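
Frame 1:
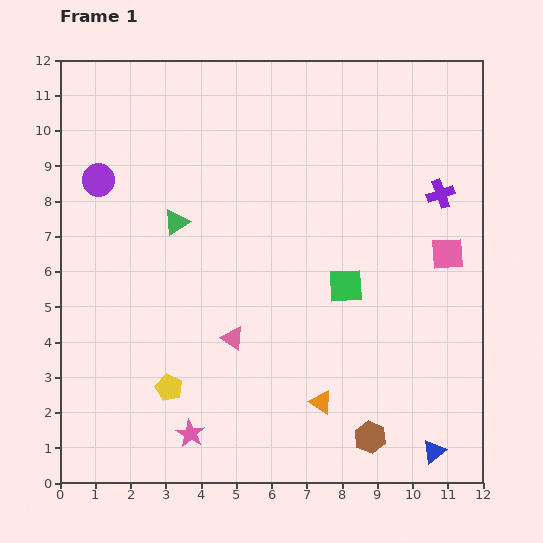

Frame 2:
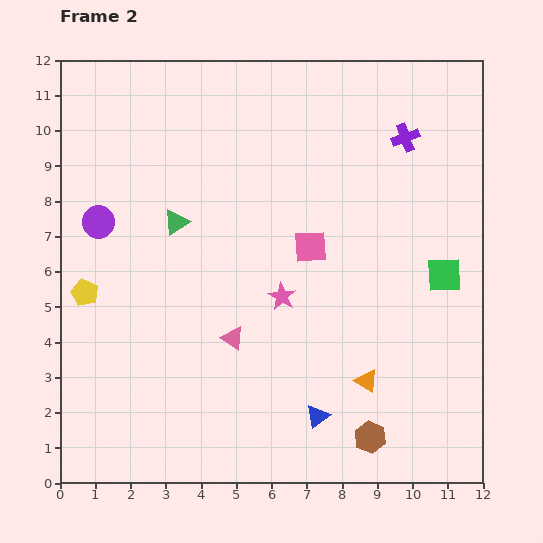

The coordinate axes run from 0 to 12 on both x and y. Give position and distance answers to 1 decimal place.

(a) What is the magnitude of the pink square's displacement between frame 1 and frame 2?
3.9

The pink square moved from (11.0, 6.5) to (7.1, 6.7), a distance of √(3.9² + 0.2²) ≈ 3.9.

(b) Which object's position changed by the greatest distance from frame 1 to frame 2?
the pink star

(moved 4.7; next 3.9)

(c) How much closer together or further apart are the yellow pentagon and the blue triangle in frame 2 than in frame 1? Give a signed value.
-0.2

Distance in frame 1: 7.7. Distance in frame 2: 7.5.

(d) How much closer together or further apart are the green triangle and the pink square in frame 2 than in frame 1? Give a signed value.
-3.9

Distance in frame 1: 7.8. Distance in frame 2: 3.9.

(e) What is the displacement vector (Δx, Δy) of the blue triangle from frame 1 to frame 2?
(-3.3, 1.0)

The blue triangle was at (10.6, 0.9) in frame 1 and (7.3, 1.9) in frame 2.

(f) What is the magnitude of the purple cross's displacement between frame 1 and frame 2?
1.9

The purple cross moved from (10.8, 8.2) to (9.8, 9.8), a distance of √(1.0² + 1.6²) ≈ 1.9.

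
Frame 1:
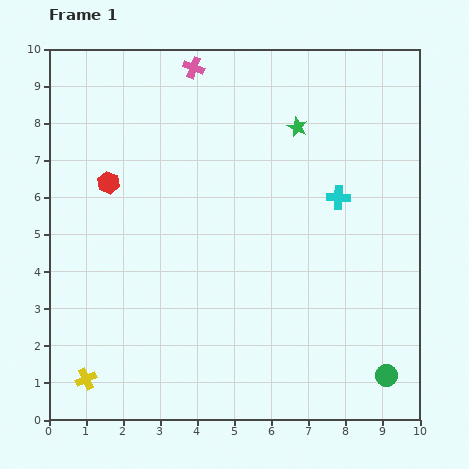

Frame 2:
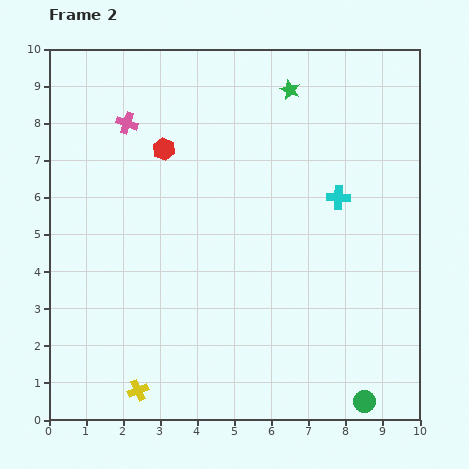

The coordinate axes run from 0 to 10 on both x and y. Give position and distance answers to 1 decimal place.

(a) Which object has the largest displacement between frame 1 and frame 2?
the pink cross

(moved 2.3; next 1.7)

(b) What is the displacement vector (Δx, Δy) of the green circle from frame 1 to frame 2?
(-0.6, -0.7)

The green circle was at (9.1, 1.2) in frame 1 and (8.5, 0.5) in frame 2.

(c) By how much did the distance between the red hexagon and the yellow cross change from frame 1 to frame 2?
+1.2

Distance in frame 1: 5.3. Distance in frame 2: 6.5.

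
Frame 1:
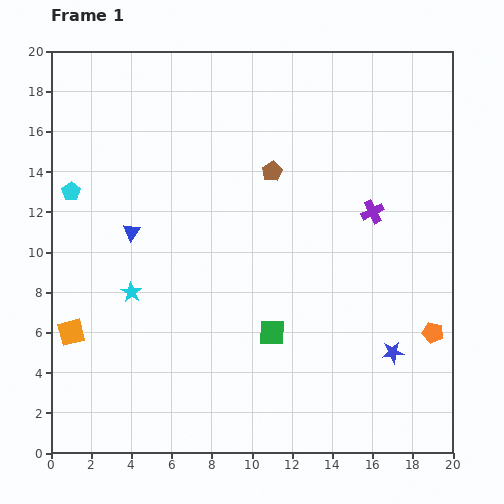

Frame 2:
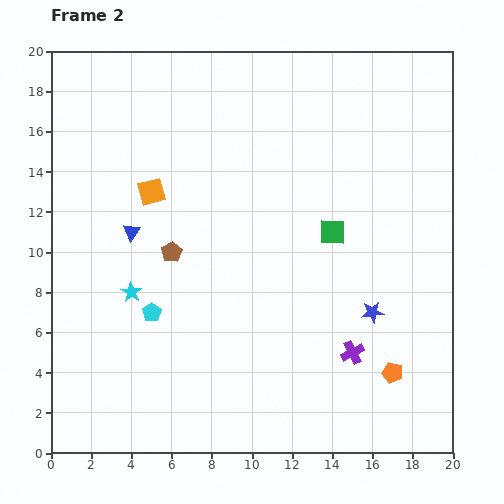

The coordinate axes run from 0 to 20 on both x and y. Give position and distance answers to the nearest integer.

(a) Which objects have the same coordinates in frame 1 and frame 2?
the cyan star, the blue triangle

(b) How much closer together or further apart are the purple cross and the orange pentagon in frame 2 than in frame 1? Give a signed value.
-5

Distance in frame 1: 7. Distance in frame 2: 2.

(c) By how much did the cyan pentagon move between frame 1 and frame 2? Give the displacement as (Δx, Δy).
(4, -6)

The cyan pentagon was at (1, 13) in frame 1 and (5, 7) in frame 2.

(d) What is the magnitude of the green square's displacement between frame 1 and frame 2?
6

The green square moved from (11, 6) to (14, 11), a distance of √(3² + 5²) ≈ 6.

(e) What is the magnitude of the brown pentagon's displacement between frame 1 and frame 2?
6

The brown pentagon moved from (11, 14) to (6, 10), a distance of √(5² + 4²) ≈ 6.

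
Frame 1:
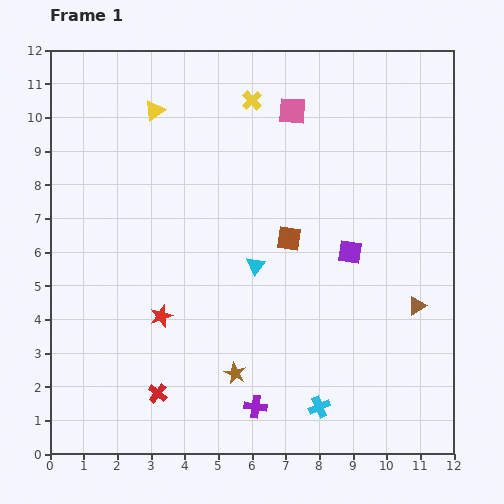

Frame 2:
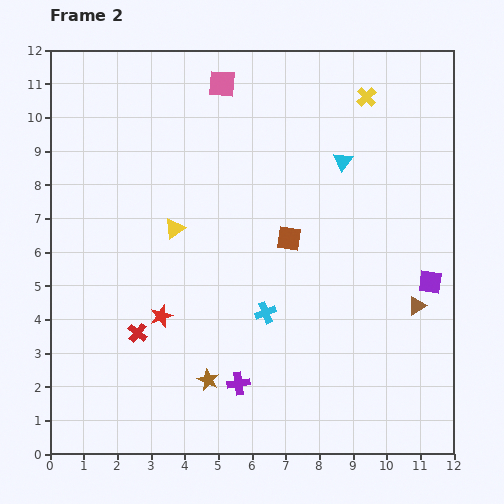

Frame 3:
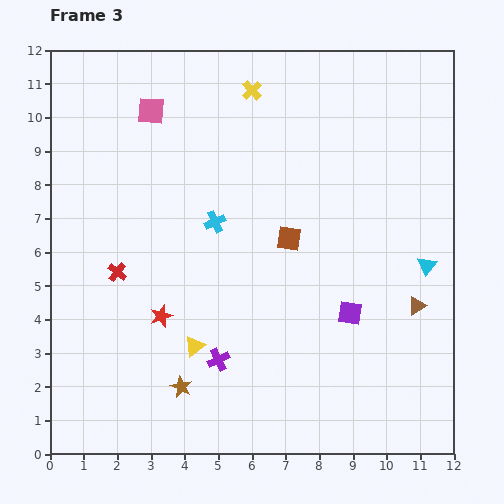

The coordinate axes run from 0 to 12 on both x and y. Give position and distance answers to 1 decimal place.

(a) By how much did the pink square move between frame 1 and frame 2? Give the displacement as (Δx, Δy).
(-2.1, 0.8)

The pink square was at (7.2, 10.2) in frame 1 and (5.1, 11.0) in frame 2.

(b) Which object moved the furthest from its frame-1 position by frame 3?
the yellow triangle

(moved 7.1; next 6.3)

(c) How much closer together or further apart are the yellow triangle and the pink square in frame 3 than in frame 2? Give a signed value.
+2.6

Distance in frame 2: 4.5. Distance in frame 3: 7.1.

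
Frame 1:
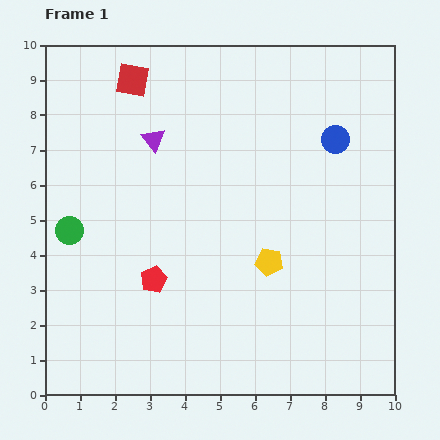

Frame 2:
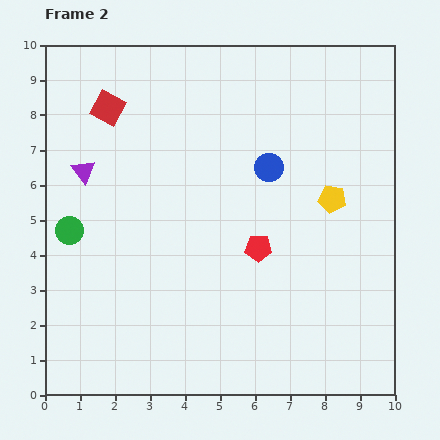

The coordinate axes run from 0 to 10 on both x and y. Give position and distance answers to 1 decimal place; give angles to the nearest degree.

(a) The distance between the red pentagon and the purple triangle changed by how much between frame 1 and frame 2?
+1.5

Distance in frame 1: 4.0. Distance in frame 2: 5.5.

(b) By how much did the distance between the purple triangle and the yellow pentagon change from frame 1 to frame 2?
+2.3

Distance in frame 1: 4.8. Distance in frame 2: 7.1.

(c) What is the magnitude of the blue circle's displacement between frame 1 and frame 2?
2.1

The blue circle moved from (8.3, 7.3) to (6.4, 6.5), a distance of √(1.9² + 0.8²) ≈ 2.1.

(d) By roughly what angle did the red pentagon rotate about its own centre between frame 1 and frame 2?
25° clockwise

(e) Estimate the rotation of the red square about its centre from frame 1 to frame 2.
18° clockwise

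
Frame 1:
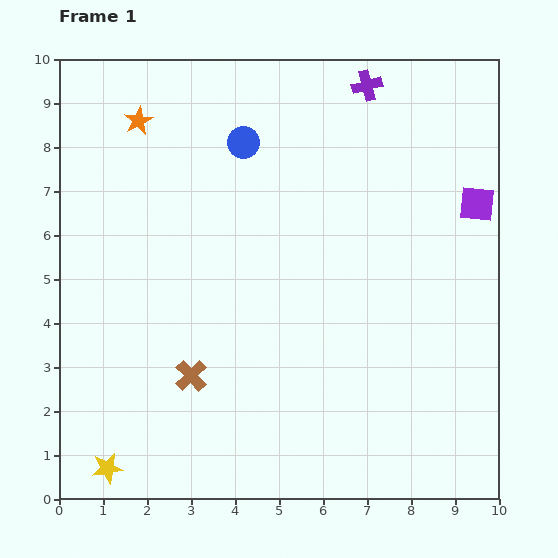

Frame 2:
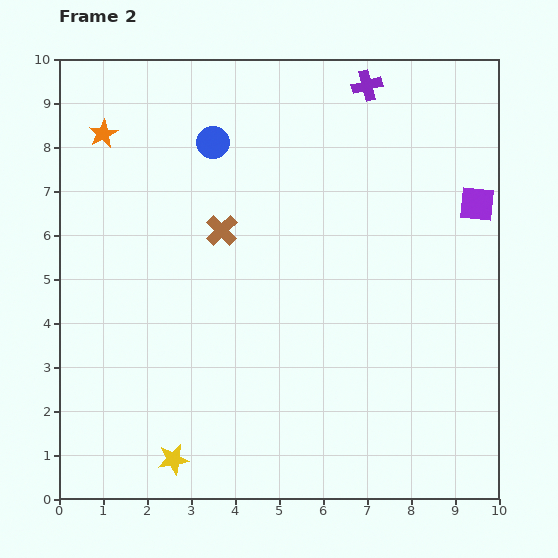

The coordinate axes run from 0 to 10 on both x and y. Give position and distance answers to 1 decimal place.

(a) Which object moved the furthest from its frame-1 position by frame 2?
the brown cross

(moved 3.4; next 1.5)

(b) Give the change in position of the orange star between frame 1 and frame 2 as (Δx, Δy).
(-0.8, -0.3)

The orange star was at (1.8, 8.6) in frame 1 and (1.0, 8.3) in frame 2.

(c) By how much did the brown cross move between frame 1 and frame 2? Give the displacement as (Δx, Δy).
(0.7, 3.3)

The brown cross was at (3.0, 2.8) in frame 1 and (3.7, 6.1) in frame 2.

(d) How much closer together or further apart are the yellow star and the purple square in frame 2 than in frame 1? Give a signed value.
-1.3

Distance in frame 1: 10.3. Distance in frame 2: 9.0.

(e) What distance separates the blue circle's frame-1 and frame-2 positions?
0.7

The blue circle moved from (4.2, 8.1) to (3.5, 8.1), a distance of √(0.7² + 0.0²) ≈ 0.7.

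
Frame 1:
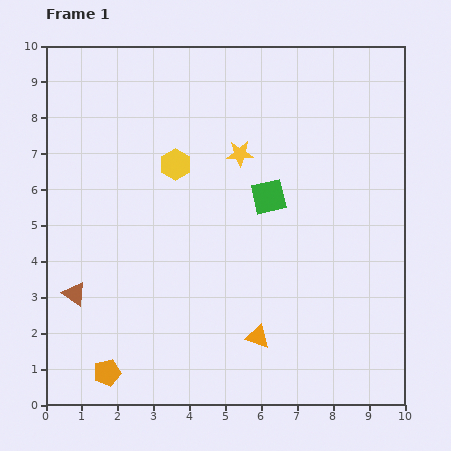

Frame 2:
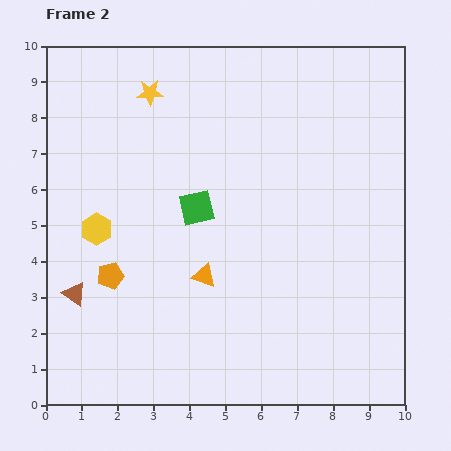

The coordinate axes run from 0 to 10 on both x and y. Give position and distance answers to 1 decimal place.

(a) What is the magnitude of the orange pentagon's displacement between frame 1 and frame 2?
2.7

The orange pentagon moved from (1.7, 0.9) to (1.8, 3.6), a distance of √(0.1² + 2.7²) ≈ 2.7.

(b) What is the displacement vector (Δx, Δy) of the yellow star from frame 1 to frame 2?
(-2.5, 1.7)

The yellow star was at (5.4, 7.0) in frame 1 and (2.9, 8.7) in frame 2.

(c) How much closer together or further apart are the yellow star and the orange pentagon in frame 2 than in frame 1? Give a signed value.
-1.9

Distance in frame 1: 7.1. Distance in frame 2: 5.2.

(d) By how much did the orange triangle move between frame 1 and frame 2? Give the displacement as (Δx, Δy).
(-1.5, 1.7)

The orange triangle was at (5.9, 1.9) in frame 1 and (4.4, 3.6) in frame 2.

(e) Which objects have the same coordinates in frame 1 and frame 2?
the brown triangle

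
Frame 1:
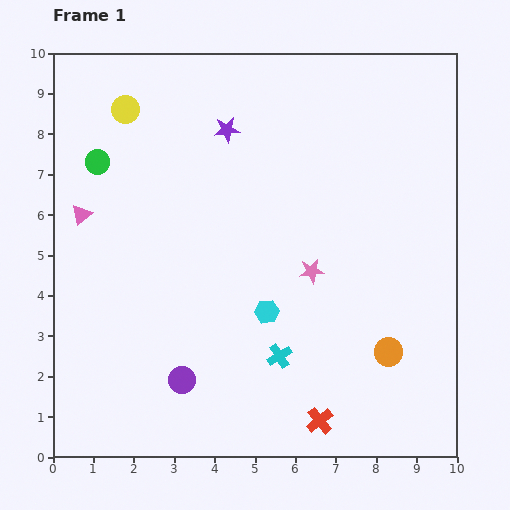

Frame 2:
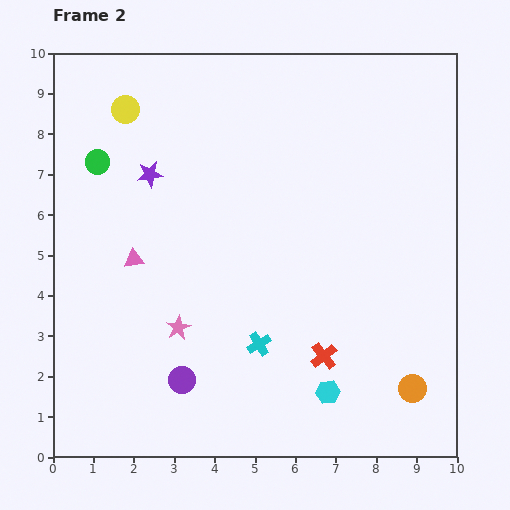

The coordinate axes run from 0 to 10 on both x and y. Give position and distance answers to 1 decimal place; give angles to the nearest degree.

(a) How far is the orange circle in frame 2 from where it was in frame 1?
1.1

The orange circle moved from (8.3, 2.6) to (8.9, 1.7), a distance of √(0.6² + 0.9²) ≈ 1.1.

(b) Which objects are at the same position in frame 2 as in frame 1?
the yellow circle, the green circle, the purple circle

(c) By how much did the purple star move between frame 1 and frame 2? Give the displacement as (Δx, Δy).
(-1.9, -1.1)

The purple star was at (4.3, 8.1) in frame 1 and (2.4, 7.0) in frame 2.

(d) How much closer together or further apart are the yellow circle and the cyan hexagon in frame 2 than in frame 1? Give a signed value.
+2.5

Distance in frame 1: 6.1. Distance in frame 2: 8.6.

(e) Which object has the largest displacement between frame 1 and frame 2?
the pink star

(moved 3.6; next 2.5)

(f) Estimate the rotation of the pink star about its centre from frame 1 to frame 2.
21° counter-clockwise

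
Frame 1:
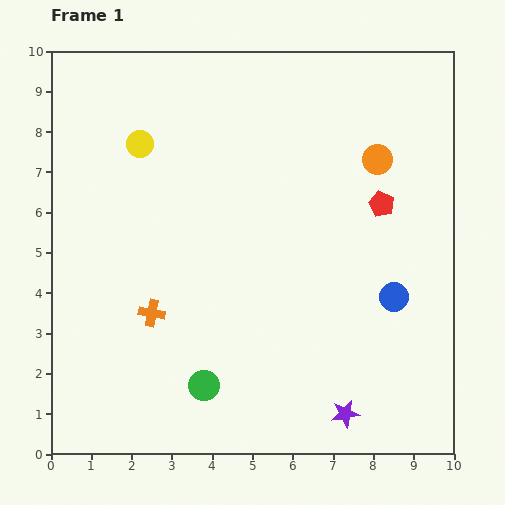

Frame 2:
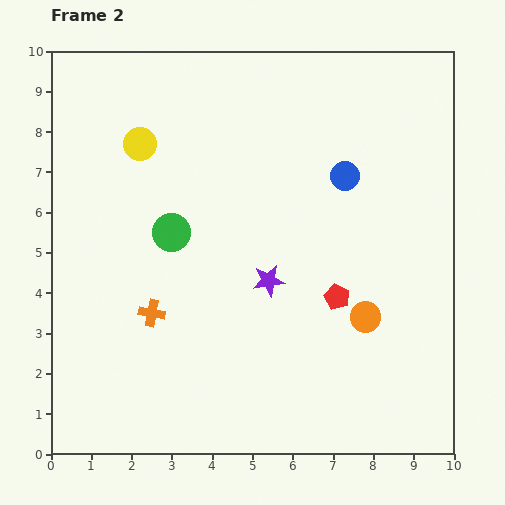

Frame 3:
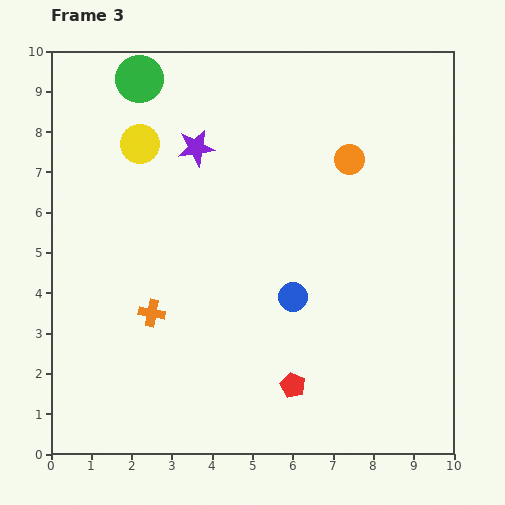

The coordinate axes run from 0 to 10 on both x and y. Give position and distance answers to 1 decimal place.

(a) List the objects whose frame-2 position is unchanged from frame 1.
the yellow circle, the orange cross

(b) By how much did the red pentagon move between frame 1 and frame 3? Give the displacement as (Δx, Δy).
(-2.2, -4.5)

The red pentagon was at (8.2, 6.2) in frame 1 and (6.0, 1.7) in frame 3.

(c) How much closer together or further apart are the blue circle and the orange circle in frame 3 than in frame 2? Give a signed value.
+0.2

Distance in frame 2: 3.5. Distance in frame 3: 3.7.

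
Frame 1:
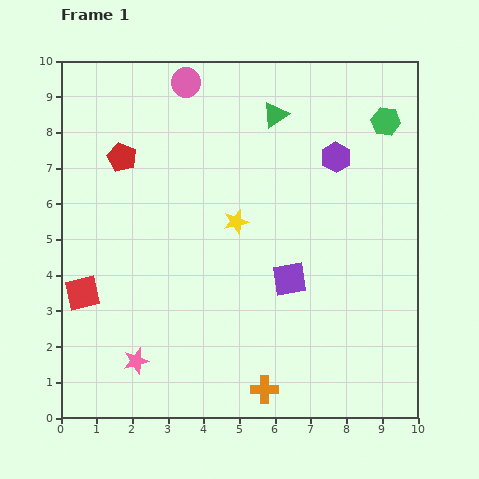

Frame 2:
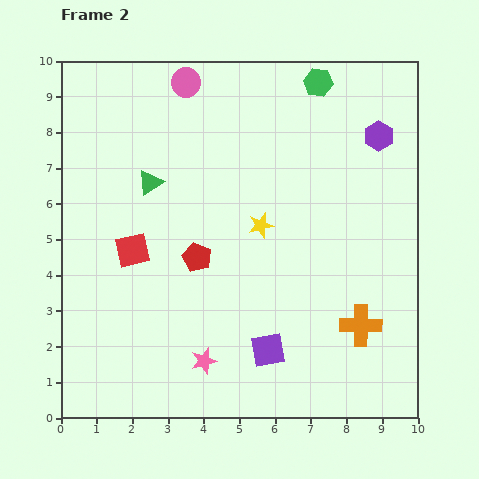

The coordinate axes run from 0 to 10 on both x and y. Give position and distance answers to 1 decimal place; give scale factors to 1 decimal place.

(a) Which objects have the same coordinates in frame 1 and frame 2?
the pink circle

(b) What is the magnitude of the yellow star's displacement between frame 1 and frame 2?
0.7

The yellow star moved from (4.9, 5.5) to (5.6, 5.4), a distance of √(0.7² + 0.1²) ≈ 0.7.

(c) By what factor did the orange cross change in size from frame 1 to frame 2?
1.5×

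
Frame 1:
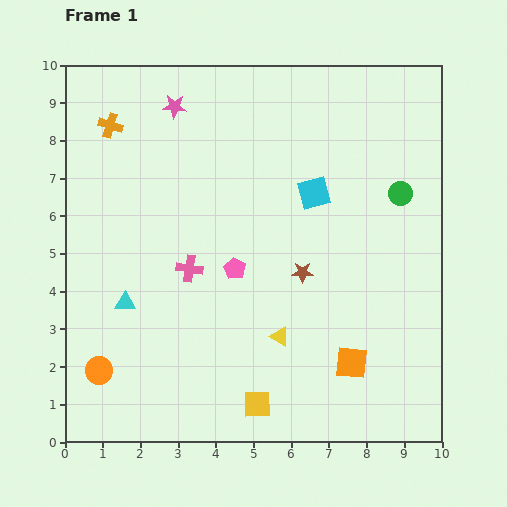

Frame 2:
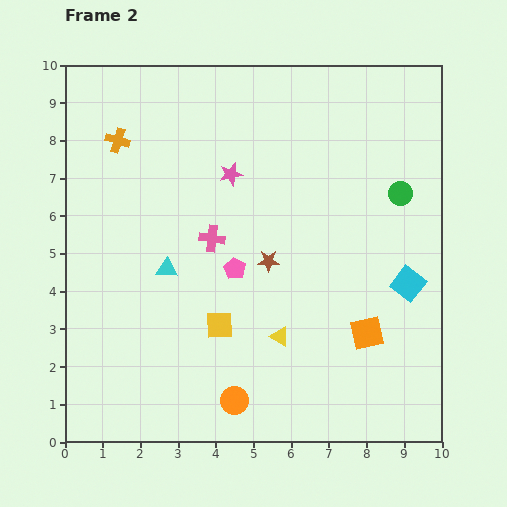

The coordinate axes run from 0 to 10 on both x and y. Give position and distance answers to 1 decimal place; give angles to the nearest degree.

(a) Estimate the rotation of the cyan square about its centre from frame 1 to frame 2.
38° counter-clockwise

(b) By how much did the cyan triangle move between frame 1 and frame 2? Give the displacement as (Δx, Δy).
(1.1, 0.9)

The cyan triangle was at (1.6, 3.7) in frame 1 and (2.7, 4.6) in frame 2.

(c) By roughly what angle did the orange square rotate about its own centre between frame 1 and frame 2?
18° counter-clockwise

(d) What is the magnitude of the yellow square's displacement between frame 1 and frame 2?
2.3

The yellow square moved from (5.1, 1.0) to (4.1, 3.1), a distance of √(1.0² + 2.1²) ≈ 2.3.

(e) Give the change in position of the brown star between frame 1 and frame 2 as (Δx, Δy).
(-0.9, 0.3)

The brown star was at (6.3, 4.5) in frame 1 and (5.4, 4.8) in frame 2.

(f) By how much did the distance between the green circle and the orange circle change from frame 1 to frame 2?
-2.3

Distance in frame 1: 9.3. Distance in frame 2: 7.0.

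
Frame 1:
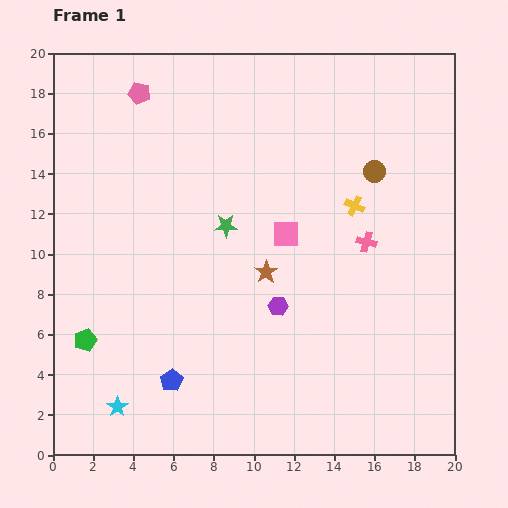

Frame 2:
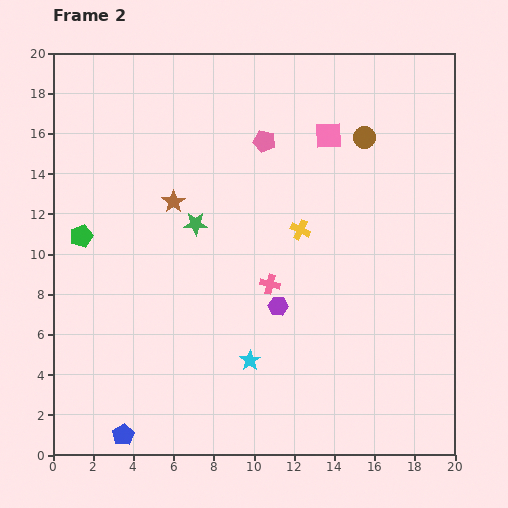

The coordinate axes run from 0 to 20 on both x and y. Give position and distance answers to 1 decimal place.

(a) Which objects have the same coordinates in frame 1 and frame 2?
the purple hexagon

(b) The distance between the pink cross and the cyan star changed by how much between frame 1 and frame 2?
-11.0

Distance in frame 1: 14.9. Distance in frame 2: 3.9.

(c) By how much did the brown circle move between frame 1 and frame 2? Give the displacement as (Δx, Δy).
(-0.5, 1.7)

The brown circle was at (16.0, 14.1) in frame 1 and (15.5, 15.8) in frame 2.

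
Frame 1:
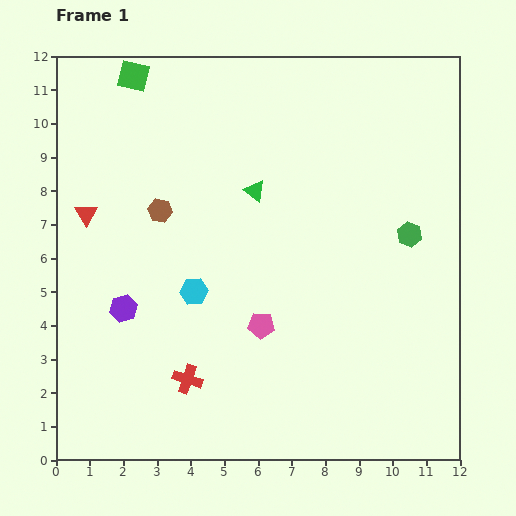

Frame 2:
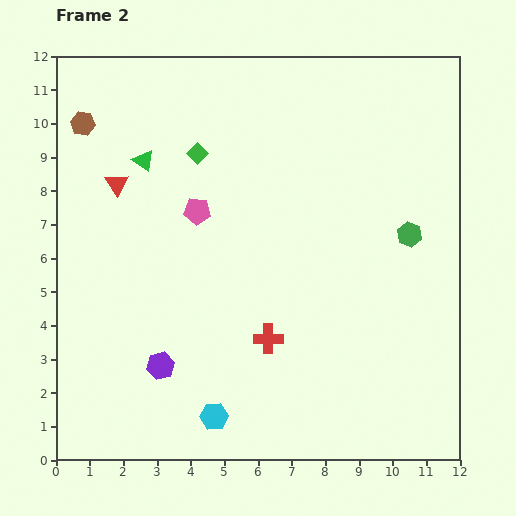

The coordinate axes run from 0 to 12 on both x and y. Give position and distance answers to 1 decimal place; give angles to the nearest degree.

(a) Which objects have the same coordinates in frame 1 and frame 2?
the green hexagon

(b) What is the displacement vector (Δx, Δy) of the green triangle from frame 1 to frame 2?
(-3.3, 0.9)

The green triangle was at (5.9, 8.0) in frame 1 and (2.6, 8.9) in frame 2.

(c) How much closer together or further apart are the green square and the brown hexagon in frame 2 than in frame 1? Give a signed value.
-0.6

Distance in frame 1: 4.1. Distance in frame 2: 3.5.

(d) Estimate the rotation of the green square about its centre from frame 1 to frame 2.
32° clockwise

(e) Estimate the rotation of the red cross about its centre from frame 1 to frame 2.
18° counter-clockwise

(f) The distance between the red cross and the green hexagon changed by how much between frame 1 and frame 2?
-2.7

Distance in frame 1: 7.9. Distance in frame 2: 5.2.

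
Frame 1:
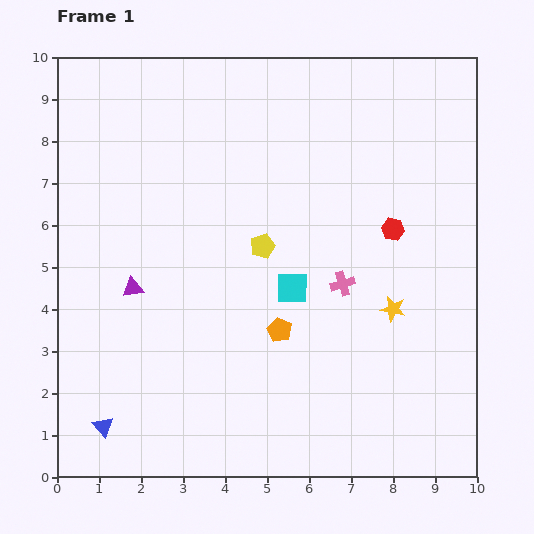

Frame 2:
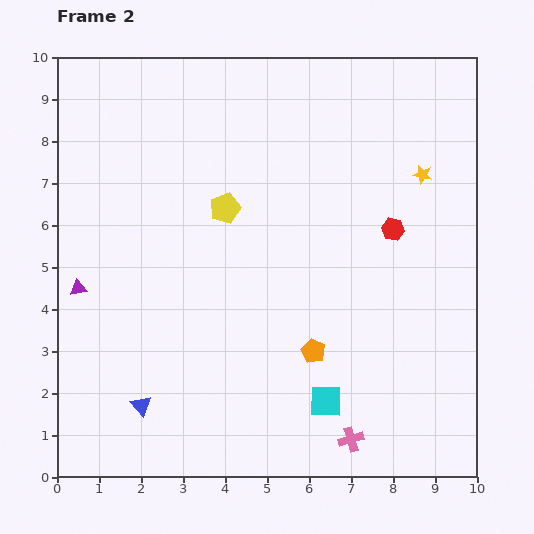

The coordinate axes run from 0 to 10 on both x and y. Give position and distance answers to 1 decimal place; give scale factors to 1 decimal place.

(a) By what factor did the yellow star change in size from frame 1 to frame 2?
0.7×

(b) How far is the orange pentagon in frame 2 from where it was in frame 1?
0.9

The orange pentagon moved from (5.3, 3.5) to (6.1, 3.0), a distance of √(0.8² + 0.5²) ≈ 0.9.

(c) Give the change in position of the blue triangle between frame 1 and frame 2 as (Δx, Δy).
(0.9, 0.5)

The blue triangle was at (1.1, 1.2) in frame 1 and (2.0, 1.7) in frame 2.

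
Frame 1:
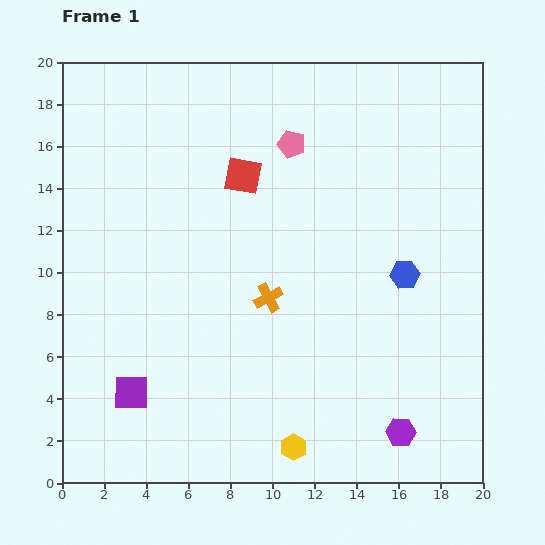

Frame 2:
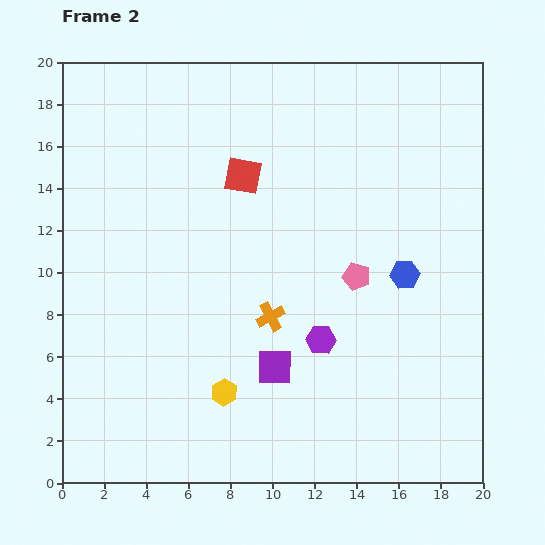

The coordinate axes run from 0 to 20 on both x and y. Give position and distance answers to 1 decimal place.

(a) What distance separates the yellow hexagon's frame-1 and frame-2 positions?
4.2

The yellow hexagon moved from (11.0, 1.7) to (7.7, 4.3), a distance of √(3.3² + 2.6²) ≈ 4.2.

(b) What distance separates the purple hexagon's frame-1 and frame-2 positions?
5.8

The purple hexagon moved from (16.1, 2.4) to (12.3, 6.8), a distance of √(3.8² + 4.4²) ≈ 5.8.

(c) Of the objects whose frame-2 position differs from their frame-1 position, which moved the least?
the orange cross

(moved 0.9)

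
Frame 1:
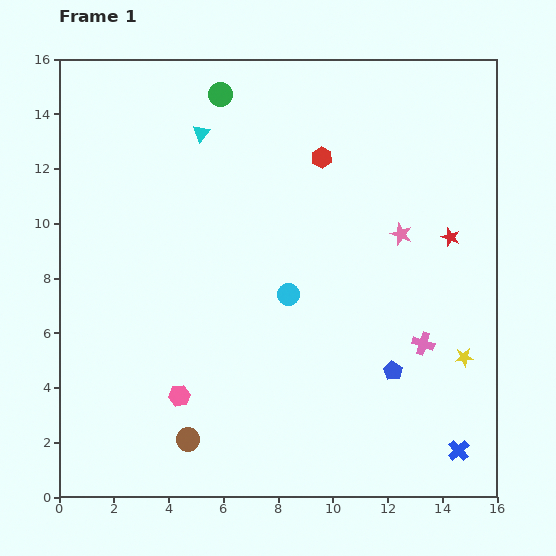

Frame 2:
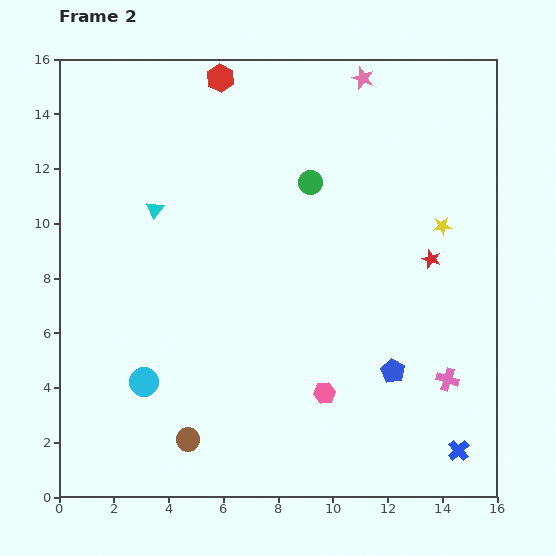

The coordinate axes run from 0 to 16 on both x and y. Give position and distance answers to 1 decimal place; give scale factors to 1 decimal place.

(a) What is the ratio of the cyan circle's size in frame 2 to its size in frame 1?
1.3×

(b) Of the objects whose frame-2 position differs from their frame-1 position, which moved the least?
the red star

(moved 1.1)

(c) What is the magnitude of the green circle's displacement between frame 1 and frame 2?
4.6

The green circle moved from (5.9, 14.7) to (9.2, 11.5), a distance of √(3.3² + 3.2²) ≈ 4.6.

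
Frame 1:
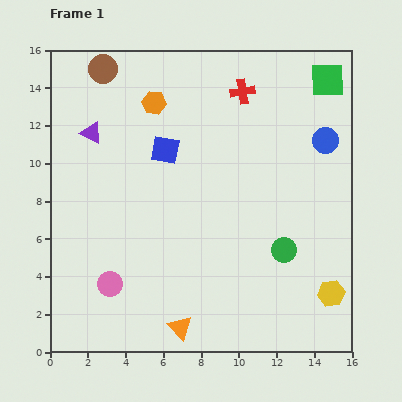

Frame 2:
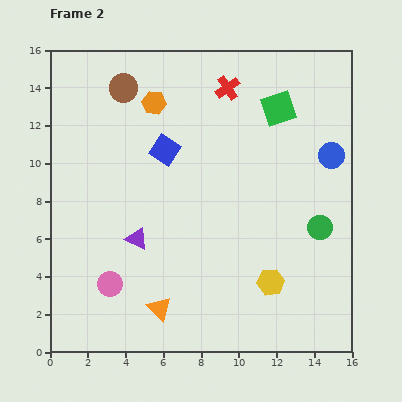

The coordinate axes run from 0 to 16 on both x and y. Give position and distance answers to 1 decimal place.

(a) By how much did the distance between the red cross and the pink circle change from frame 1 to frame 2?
-0.3

Distance in frame 1: 12.4. Distance in frame 2: 12.1.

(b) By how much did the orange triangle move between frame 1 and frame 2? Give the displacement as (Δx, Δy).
(-1.1, 1.0)

The orange triangle was at (6.9, 1.3) in frame 1 and (5.8, 2.3) in frame 2.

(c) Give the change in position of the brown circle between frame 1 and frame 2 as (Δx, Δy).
(1.1, -1.0)

The brown circle was at (2.8, 15.0) in frame 1 and (3.9, 14.0) in frame 2.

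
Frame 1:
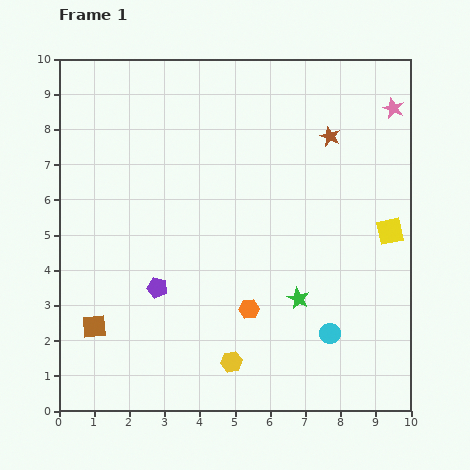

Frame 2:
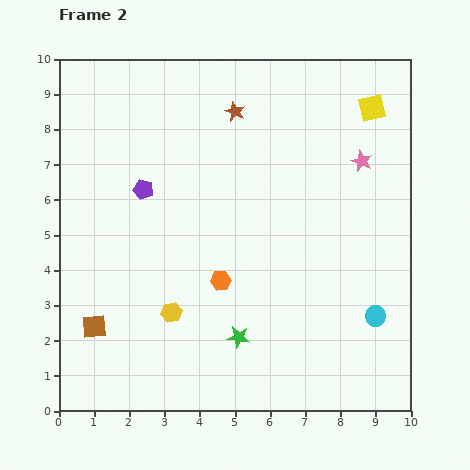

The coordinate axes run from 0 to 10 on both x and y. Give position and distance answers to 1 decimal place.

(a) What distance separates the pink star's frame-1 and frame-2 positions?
1.7

The pink star moved from (9.5, 8.6) to (8.6, 7.1), a distance of √(0.9² + 1.5²) ≈ 1.7.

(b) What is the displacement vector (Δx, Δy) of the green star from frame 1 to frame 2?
(-1.7, -1.1)

The green star was at (6.8, 3.2) in frame 1 and (5.1, 2.1) in frame 2.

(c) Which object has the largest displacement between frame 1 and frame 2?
the yellow square

(moved 3.5; next 2.8)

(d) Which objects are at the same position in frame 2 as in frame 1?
the brown square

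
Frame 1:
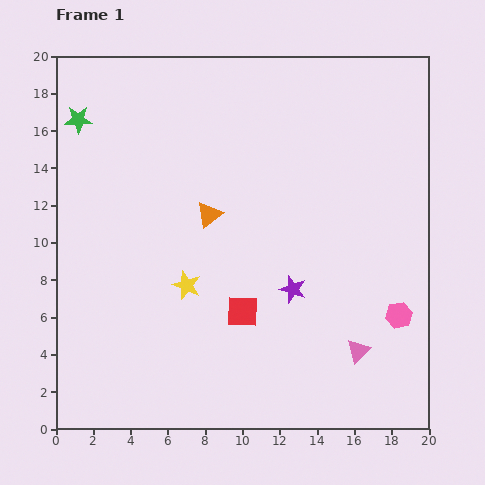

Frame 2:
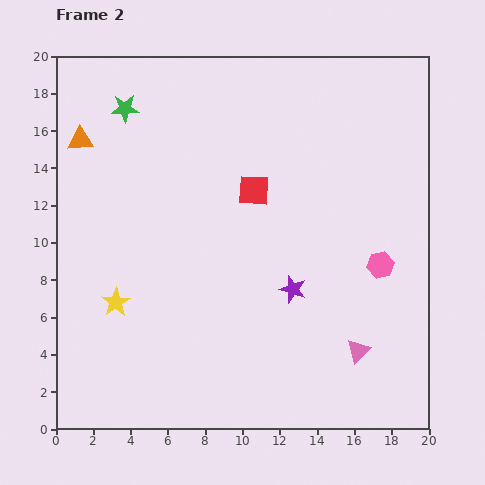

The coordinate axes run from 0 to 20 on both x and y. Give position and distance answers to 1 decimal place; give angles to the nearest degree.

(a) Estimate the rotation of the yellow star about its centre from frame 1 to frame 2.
18° clockwise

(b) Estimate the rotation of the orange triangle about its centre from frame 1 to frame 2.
35° clockwise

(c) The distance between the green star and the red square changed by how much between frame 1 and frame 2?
-5.3

Distance in frame 1: 13.5. Distance in frame 2: 8.2.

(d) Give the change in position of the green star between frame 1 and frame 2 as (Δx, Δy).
(2.5, 0.6)

The green star was at (1.2, 16.6) in frame 1 and (3.7, 17.2) in frame 2.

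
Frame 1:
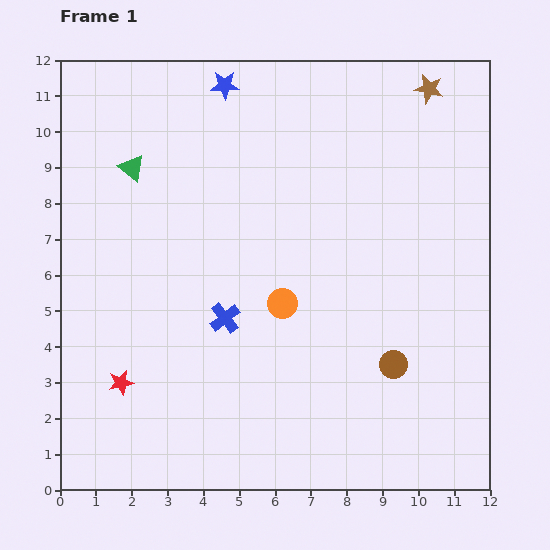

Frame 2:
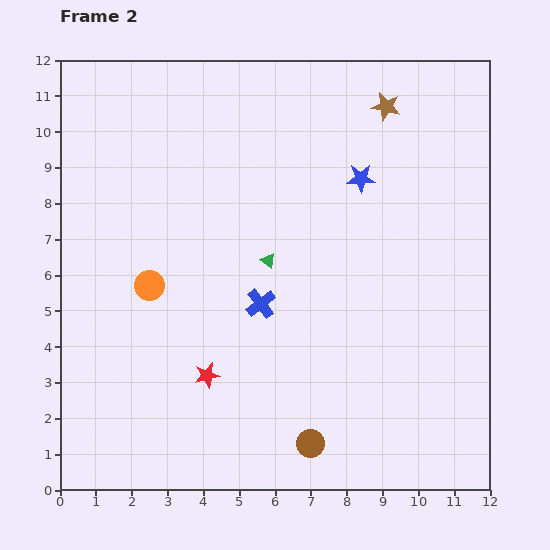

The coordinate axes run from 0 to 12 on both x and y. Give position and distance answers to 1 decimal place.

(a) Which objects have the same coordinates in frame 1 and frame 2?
none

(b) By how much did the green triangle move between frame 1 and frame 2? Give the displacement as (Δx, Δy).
(3.8, -2.6)

The green triangle was at (2.0, 9.0) in frame 1 and (5.8, 6.4) in frame 2.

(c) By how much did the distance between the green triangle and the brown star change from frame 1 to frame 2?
-3.2

Distance in frame 1: 8.6. Distance in frame 2: 5.4.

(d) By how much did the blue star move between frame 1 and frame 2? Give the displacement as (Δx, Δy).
(3.8, -2.6)

The blue star was at (4.6, 11.3) in frame 1 and (8.4, 8.7) in frame 2.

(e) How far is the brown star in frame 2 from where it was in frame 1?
1.3

The brown star moved from (10.3, 11.2) to (9.1, 10.7), a distance of √(1.2² + 0.5²) ≈ 1.3.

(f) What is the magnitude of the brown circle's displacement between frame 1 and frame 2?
3.2

The brown circle moved from (9.3, 3.5) to (7.0, 1.3), a distance of √(2.3² + 2.2²) ≈ 3.2.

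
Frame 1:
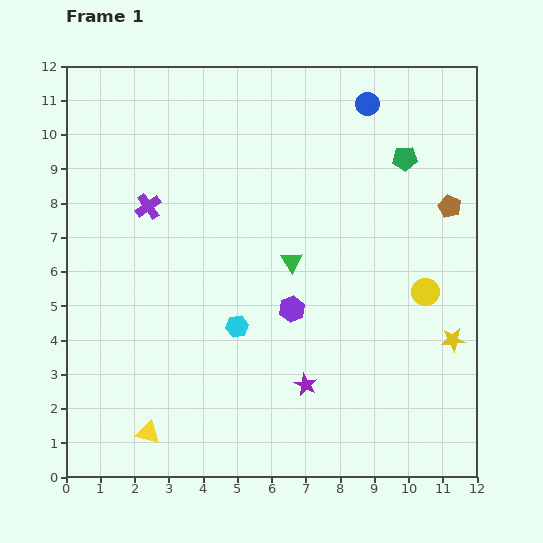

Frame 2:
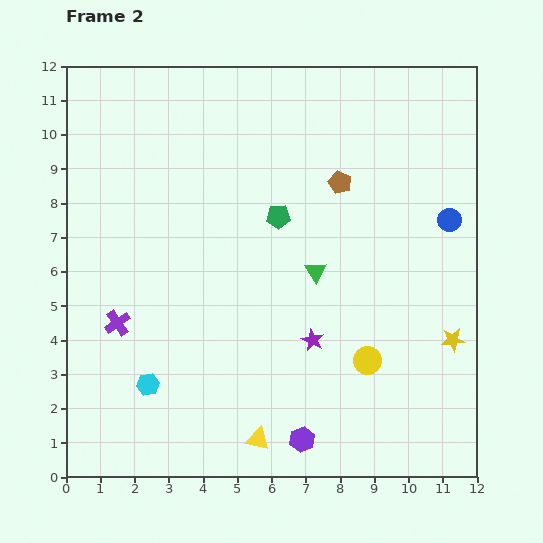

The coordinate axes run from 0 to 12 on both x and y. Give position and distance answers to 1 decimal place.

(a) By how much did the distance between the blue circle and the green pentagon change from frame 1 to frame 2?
+3.1

Distance in frame 1: 1.9. Distance in frame 2: 5.0.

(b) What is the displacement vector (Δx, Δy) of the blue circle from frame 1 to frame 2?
(2.4, -3.4)

The blue circle was at (8.8, 10.9) in frame 1 and (11.2, 7.5) in frame 2.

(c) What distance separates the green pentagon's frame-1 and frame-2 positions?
4.1

The green pentagon moved from (9.9, 9.3) to (6.2, 7.6), a distance of √(3.7² + 1.7²) ≈ 4.1.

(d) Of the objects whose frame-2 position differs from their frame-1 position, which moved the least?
the green triangle

(moved 0.8)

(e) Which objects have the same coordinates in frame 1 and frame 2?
the yellow star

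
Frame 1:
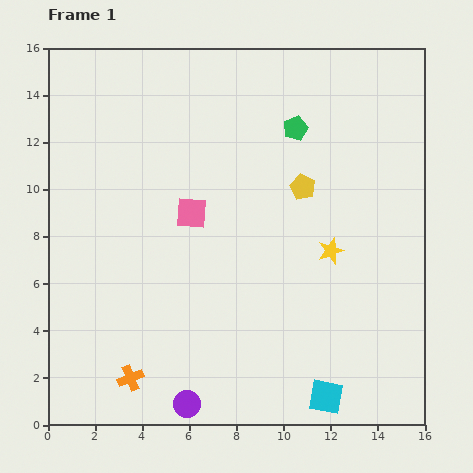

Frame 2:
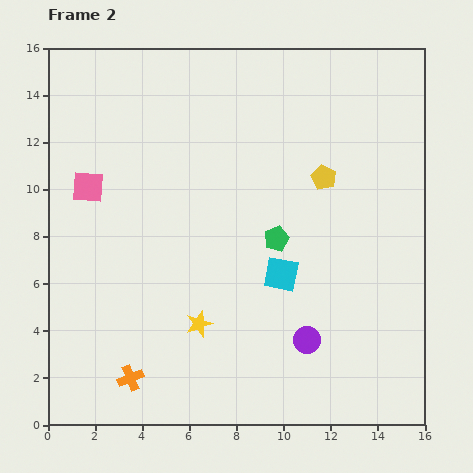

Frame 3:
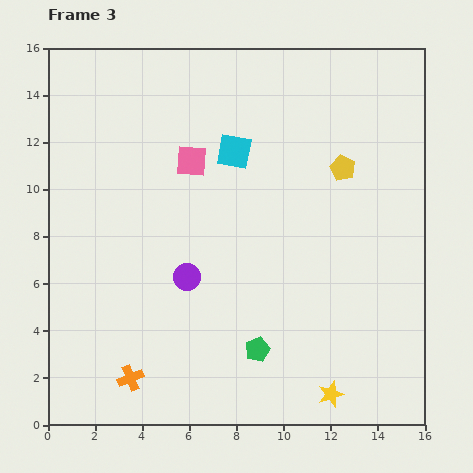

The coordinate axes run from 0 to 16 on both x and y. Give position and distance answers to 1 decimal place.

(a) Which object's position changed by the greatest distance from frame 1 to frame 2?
the yellow star

(moved 6.4; next 5.8)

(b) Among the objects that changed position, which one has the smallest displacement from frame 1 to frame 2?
the yellow pentagon

(moved 1.0)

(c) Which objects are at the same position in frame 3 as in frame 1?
the orange cross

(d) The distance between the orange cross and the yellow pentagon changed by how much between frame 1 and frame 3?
+1.8

Distance in frame 1: 10.9. Distance in frame 3: 12.7.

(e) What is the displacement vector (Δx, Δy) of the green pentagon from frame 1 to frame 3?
(-1.6, -9.4)

The green pentagon was at (10.5, 12.6) in frame 1 and (8.9, 3.2) in frame 3.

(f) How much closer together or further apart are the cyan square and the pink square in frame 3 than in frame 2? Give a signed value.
-7.2

Distance in frame 2: 9.0. Distance in frame 3: 1.8.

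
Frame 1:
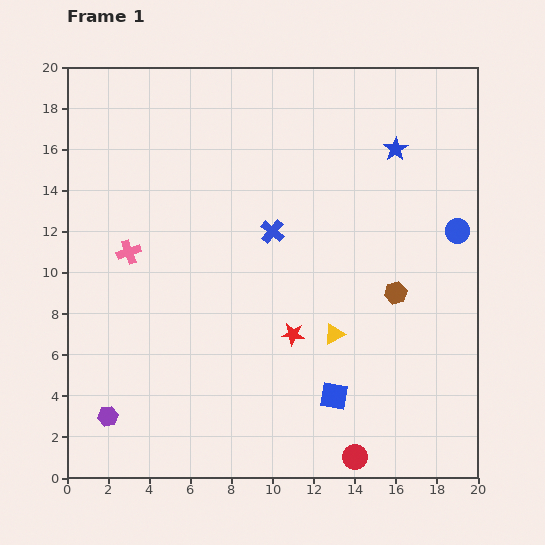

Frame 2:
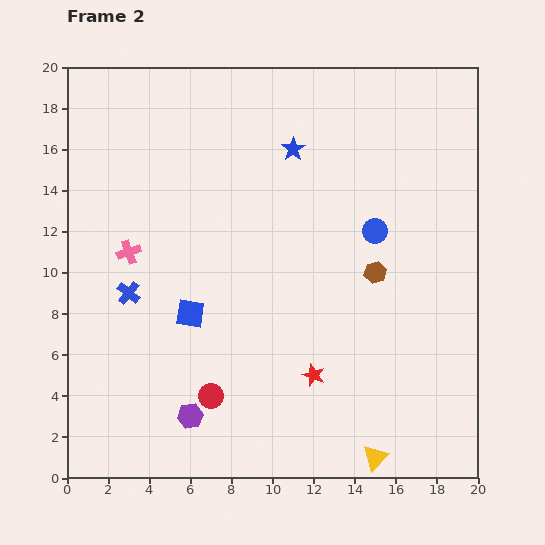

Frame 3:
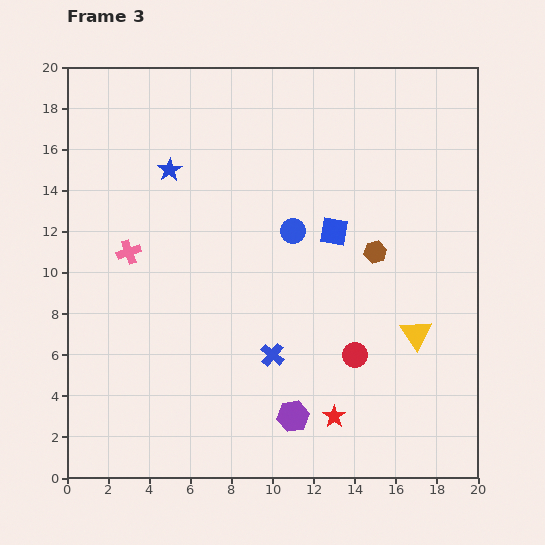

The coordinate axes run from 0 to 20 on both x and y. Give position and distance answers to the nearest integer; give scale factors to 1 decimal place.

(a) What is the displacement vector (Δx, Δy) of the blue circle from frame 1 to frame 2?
(-4, 0)

The blue circle was at (19, 12) in frame 1 and (15, 12) in frame 2.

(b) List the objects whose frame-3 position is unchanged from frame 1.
the pink cross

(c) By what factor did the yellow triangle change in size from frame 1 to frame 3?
1.5×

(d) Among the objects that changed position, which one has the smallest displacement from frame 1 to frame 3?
the brown hexagon

(moved 2)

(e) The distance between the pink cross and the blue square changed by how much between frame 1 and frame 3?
-2

Distance in frame 1: 12. Distance in frame 3: 10.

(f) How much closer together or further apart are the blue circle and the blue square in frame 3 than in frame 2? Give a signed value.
-8

Distance in frame 2: 10. Distance in frame 3: 2.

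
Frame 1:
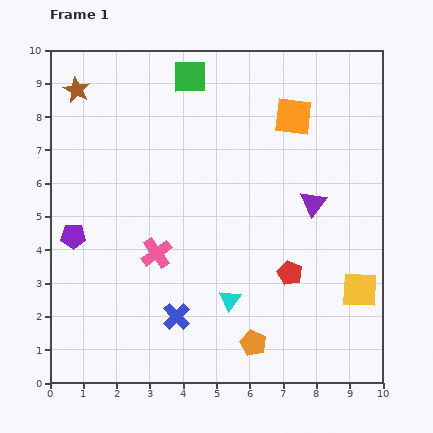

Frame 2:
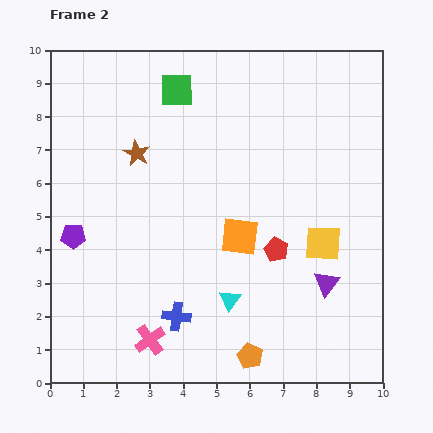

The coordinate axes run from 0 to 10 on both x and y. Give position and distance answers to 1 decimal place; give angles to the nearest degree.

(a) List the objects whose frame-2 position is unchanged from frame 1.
the blue cross, the cyan triangle, the purple pentagon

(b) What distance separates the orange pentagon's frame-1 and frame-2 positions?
0.4

The orange pentagon moved from (6.1, 1.2) to (6.0, 0.8), a distance of √(0.1² + 0.4²) ≈ 0.4.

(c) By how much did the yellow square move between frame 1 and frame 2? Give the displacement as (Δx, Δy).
(-1.1, 1.4)

The yellow square was at (9.3, 2.8) in frame 1 and (8.2, 4.2) in frame 2.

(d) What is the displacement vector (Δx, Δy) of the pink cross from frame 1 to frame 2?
(-0.2, -2.6)

The pink cross was at (3.2, 3.9) in frame 1 and (3.0, 1.3) in frame 2.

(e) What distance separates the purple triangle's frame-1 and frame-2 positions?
2.4

The purple triangle moved from (7.9, 5.4) to (8.3, 3.0), a distance of √(0.4² + 2.4²) ≈ 2.4.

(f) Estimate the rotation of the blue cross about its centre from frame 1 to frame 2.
39° counter-clockwise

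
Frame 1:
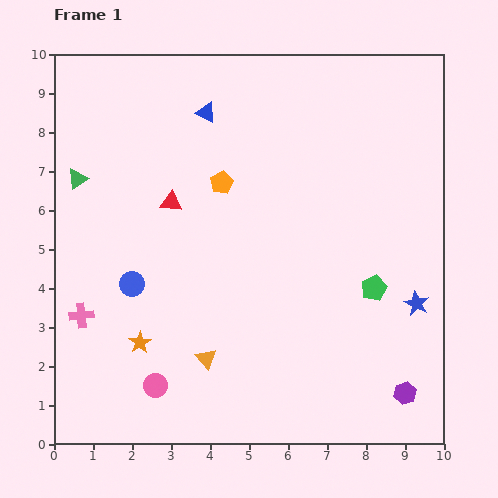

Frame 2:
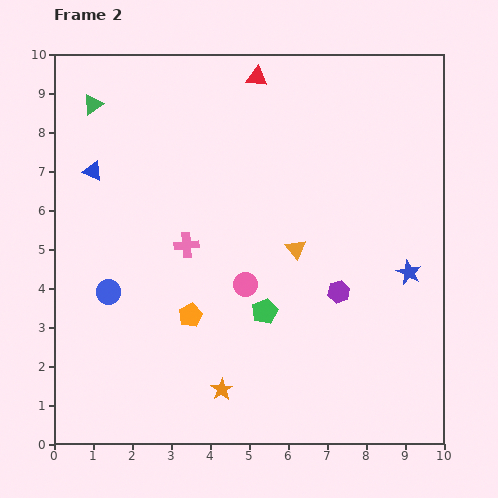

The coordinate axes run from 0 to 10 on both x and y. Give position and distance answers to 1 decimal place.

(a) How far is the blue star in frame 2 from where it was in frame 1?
0.8

The blue star moved from (9.3, 3.6) to (9.1, 4.4), a distance of √(0.2² + 0.8²) ≈ 0.8.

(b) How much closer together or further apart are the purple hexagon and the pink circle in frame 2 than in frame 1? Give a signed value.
-4.0

Distance in frame 1: 6.4. Distance in frame 2: 2.4.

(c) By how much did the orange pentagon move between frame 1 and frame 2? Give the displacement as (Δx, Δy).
(-0.8, -3.4)

The orange pentagon was at (4.3, 6.7) in frame 1 and (3.5, 3.3) in frame 2.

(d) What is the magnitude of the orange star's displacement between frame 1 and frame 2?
2.4

The orange star moved from (2.2, 2.6) to (4.3, 1.4), a distance of √(2.1² + 1.2²) ≈ 2.4.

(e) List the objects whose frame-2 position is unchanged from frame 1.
none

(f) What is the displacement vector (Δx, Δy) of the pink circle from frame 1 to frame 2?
(2.3, 2.6)

The pink circle was at (2.6, 1.5) in frame 1 and (4.9, 4.1) in frame 2.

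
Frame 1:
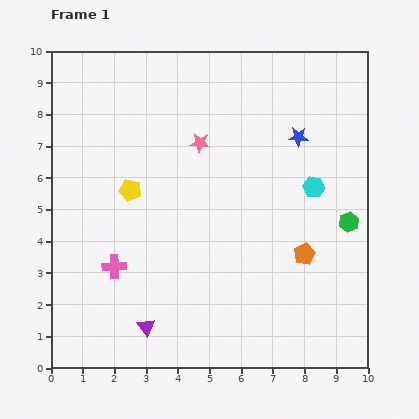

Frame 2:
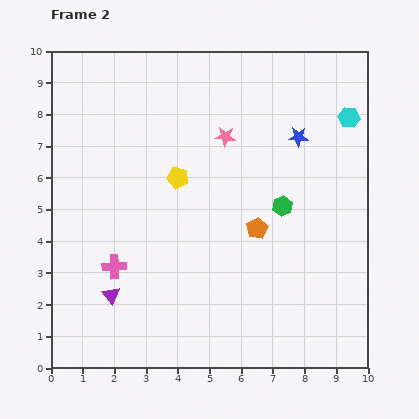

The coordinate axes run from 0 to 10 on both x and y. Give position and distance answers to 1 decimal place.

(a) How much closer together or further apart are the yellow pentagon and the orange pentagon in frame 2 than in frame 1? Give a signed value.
-2.9

Distance in frame 1: 5.9. Distance in frame 2: 3.0.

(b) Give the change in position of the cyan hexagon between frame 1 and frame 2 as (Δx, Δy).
(1.1, 2.2)

The cyan hexagon was at (8.3, 5.7) in frame 1 and (9.4, 7.9) in frame 2.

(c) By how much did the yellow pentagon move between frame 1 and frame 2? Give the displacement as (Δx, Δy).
(1.5, 0.4)

The yellow pentagon was at (2.5, 5.6) in frame 1 and (4.0, 6.0) in frame 2.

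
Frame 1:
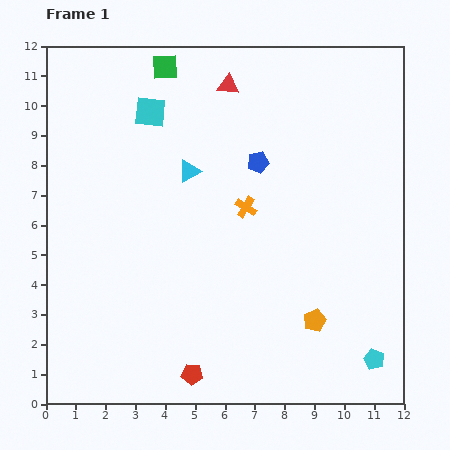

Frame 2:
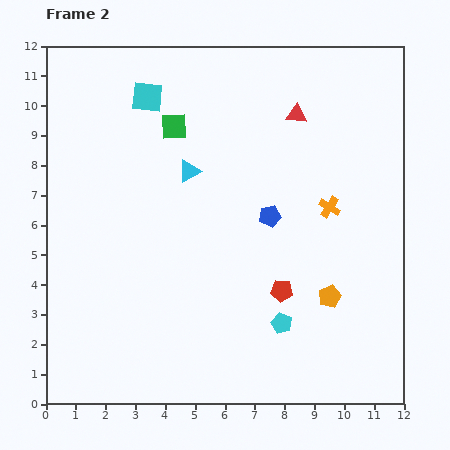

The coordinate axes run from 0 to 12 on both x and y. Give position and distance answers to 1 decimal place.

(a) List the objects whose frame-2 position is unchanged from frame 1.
the cyan triangle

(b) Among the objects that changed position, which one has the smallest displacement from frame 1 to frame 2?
the cyan square

(moved 0.5)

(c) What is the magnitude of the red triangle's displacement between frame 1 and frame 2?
2.5

The red triangle moved from (6.1, 10.7) to (8.4, 9.7), a distance of √(2.3² + 1.0²) ≈ 2.5.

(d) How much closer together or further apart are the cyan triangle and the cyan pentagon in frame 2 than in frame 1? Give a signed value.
-2.8

Distance in frame 1: 8.8. Distance in frame 2: 6.0.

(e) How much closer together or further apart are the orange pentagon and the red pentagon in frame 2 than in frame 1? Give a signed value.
-2.9

Distance in frame 1: 4.5. Distance in frame 2: 1.6.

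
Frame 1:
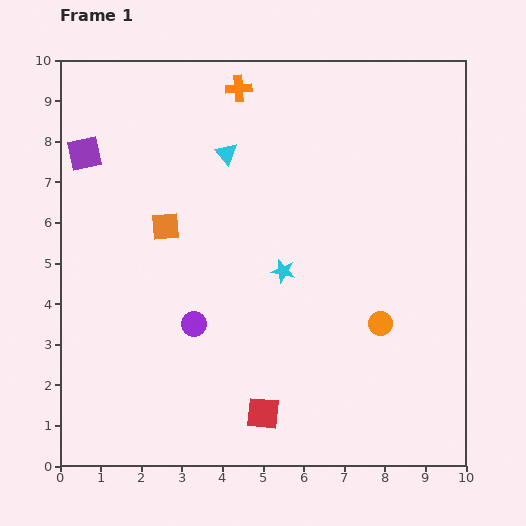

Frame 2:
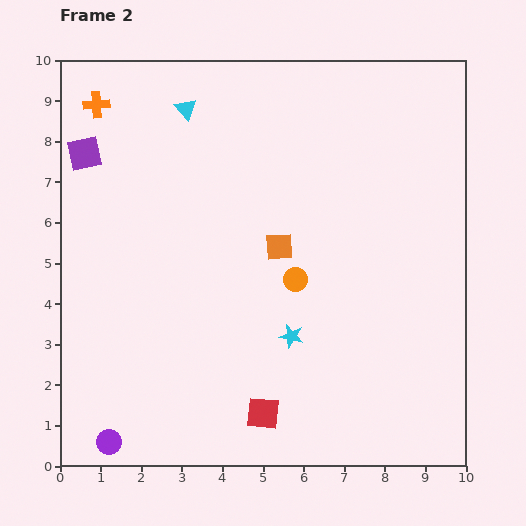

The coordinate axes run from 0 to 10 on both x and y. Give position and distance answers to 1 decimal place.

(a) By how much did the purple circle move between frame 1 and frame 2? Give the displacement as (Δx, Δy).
(-2.1, -2.9)

The purple circle was at (3.3, 3.5) in frame 1 and (1.2, 0.6) in frame 2.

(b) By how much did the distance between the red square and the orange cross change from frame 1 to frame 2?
+0.6

Distance in frame 1: 8.0. Distance in frame 2: 8.6.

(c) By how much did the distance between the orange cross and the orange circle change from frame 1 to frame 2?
-0.3

Distance in frame 1: 6.8. Distance in frame 2: 6.5.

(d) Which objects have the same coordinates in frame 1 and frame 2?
the purple square, the red square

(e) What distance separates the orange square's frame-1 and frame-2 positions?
2.8

The orange square moved from (2.6, 5.9) to (5.4, 5.4), a distance of √(2.8² + 0.5²) ≈ 2.8.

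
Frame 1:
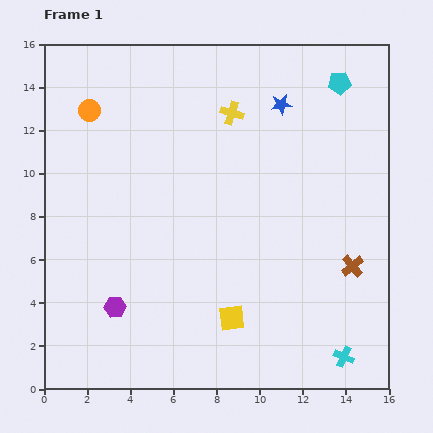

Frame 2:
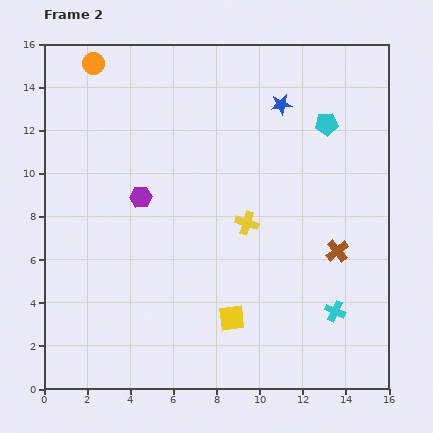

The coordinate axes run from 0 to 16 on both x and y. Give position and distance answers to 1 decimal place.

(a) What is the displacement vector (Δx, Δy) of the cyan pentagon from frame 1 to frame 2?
(-0.6, -1.9)

The cyan pentagon was at (13.7, 14.2) in frame 1 and (13.1, 12.3) in frame 2.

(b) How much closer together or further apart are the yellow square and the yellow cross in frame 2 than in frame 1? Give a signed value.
-5.0

Distance in frame 1: 9.5. Distance in frame 2: 4.5.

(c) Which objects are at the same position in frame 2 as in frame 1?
the blue star, the yellow square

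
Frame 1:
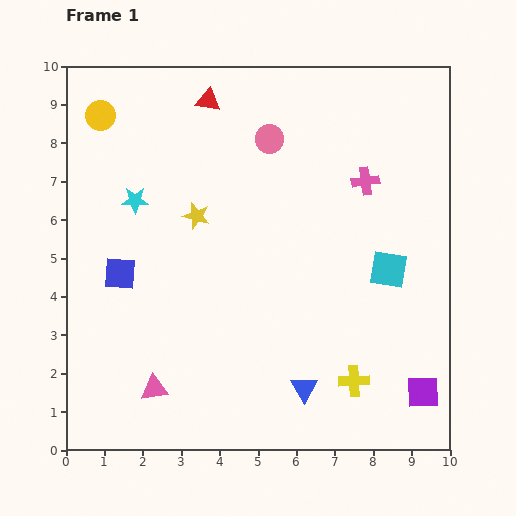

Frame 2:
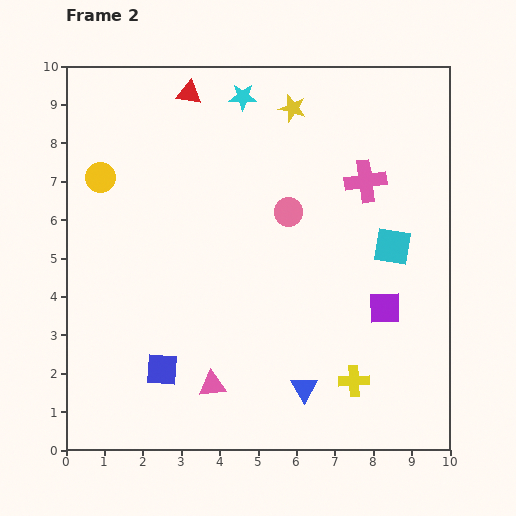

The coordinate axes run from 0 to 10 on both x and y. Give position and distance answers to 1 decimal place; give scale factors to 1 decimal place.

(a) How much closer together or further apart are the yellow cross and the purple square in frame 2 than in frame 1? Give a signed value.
+0.3

Distance in frame 1: 1.8. Distance in frame 2: 2.1.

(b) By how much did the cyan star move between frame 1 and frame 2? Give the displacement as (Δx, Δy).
(2.8, 2.7)

The cyan star was at (1.8, 6.5) in frame 1 and (4.6, 9.2) in frame 2.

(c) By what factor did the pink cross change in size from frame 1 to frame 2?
1.5×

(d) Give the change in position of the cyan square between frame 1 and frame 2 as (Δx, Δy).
(0.1, 0.6)

The cyan square was at (8.4, 4.7) in frame 1 and (8.5, 5.3) in frame 2.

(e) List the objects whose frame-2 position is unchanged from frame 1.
the blue triangle, the pink cross, the yellow cross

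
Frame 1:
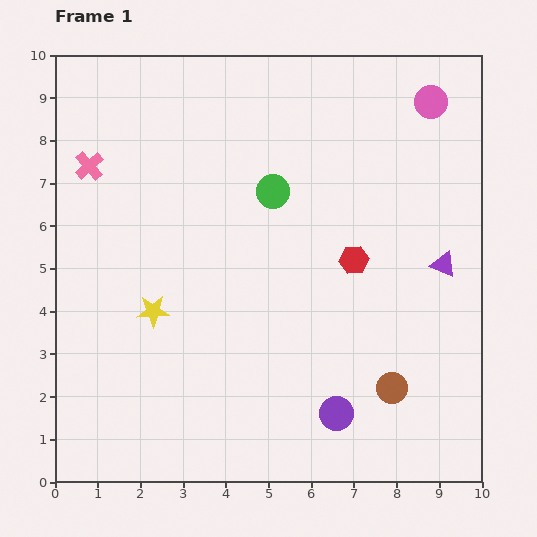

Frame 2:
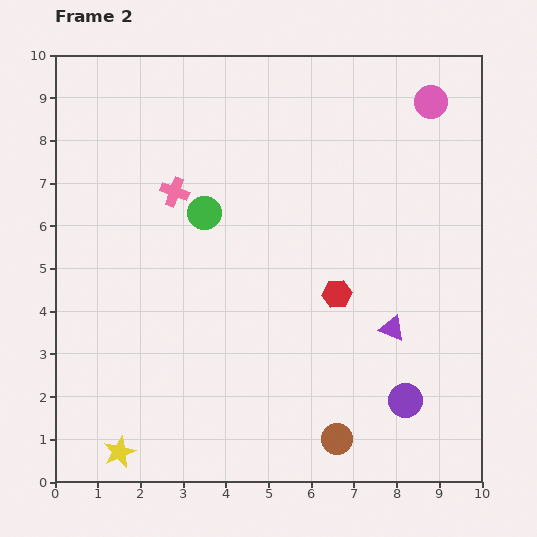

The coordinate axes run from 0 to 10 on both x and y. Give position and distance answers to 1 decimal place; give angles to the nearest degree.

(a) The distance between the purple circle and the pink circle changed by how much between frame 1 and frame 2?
-0.6

Distance in frame 1: 7.6. Distance in frame 2: 7.0.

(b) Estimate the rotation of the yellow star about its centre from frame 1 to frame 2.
22° counter-clockwise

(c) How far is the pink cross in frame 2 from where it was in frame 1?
2.1

The pink cross moved from (0.8, 7.4) to (2.8, 6.8), a distance of √(2.0² + 0.6²) ≈ 2.1.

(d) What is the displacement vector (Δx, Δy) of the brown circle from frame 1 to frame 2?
(-1.3, -1.2)

The brown circle was at (7.9, 2.2) in frame 1 and (6.6, 1.0) in frame 2.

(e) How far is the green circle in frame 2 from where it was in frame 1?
1.7

The green circle moved from (5.1, 6.8) to (3.5, 6.3), a distance of √(1.6² + 0.5²) ≈ 1.7.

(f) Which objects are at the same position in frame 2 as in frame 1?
the pink circle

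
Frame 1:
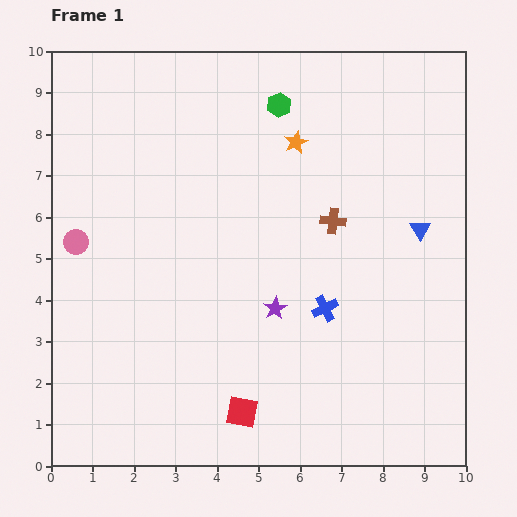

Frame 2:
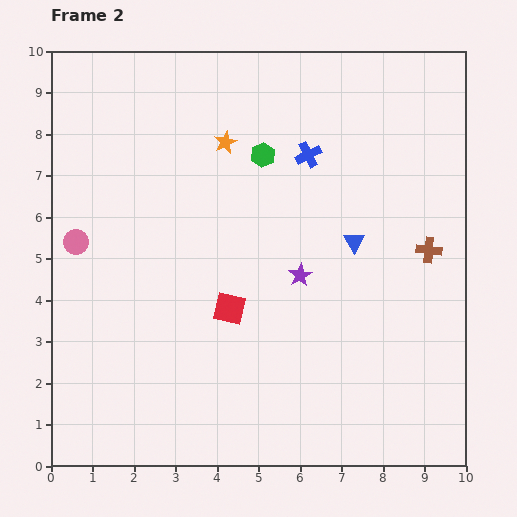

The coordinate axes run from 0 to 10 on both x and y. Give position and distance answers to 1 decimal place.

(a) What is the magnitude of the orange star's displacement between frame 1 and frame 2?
1.7

The orange star moved from (5.9, 7.8) to (4.2, 7.8), a distance of √(1.7² + 0.0²) ≈ 1.7.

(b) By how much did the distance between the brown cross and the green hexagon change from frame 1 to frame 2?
+1.5

Distance in frame 1: 3.1. Distance in frame 2: 4.6.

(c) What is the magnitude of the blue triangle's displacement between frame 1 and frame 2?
1.6

The blue triangle moved from (8.9, 5.7) to (7.3, 5.4), a distance of √(1.6² + 0.3²) ≈ 1.6.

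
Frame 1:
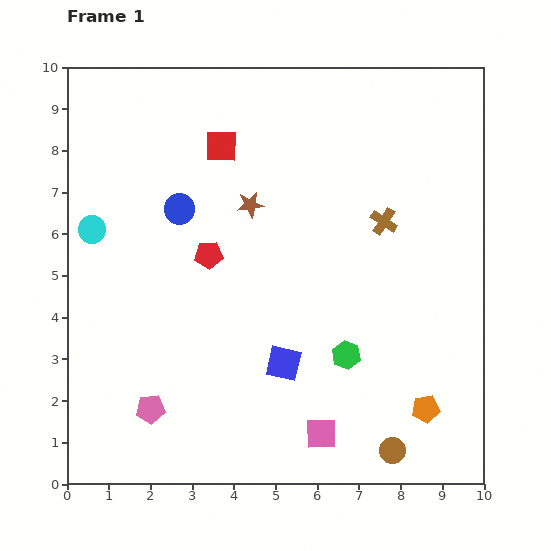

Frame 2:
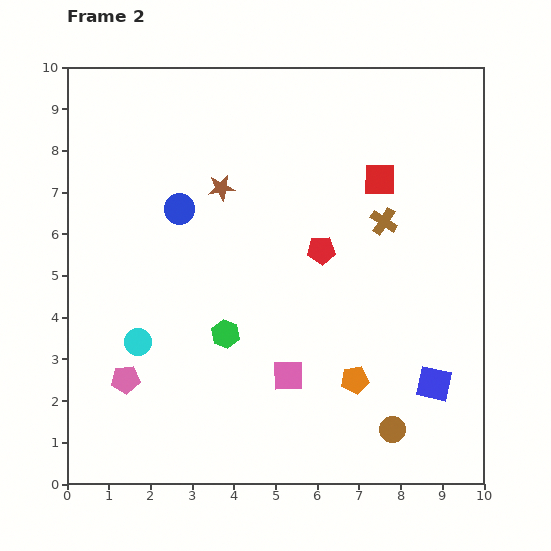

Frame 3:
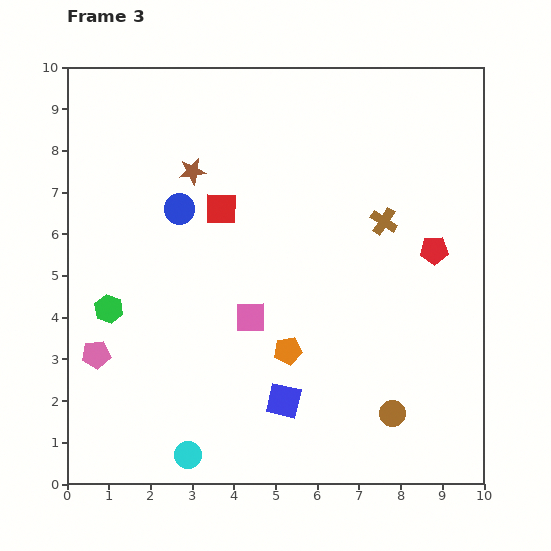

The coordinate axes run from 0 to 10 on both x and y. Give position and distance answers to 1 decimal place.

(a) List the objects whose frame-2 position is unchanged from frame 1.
the brown cross, the blue circle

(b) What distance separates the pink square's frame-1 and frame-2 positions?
1.6

The pink square moved from (6.1, 1.2) to (5.3, 2.6), a distance of √(0.8² + 1.4²) ≈ 1.6.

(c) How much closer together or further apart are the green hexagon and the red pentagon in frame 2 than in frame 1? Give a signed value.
-1.1

Distance in frame 1: 4.1. Distance in frame 2: 3.0.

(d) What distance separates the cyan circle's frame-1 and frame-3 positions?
5.9

The cyan circle moved from (0.6, 6.1) to (2.9, 0.7), a distance of √(2.3² + 5.4²) ≈ 5.9.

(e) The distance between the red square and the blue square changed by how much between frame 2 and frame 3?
-0.3

Distance in frame 2: 5.1. Distance in frame 3: 4.8.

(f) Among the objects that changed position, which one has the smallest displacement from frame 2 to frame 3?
the brown circle

(moved 0.4)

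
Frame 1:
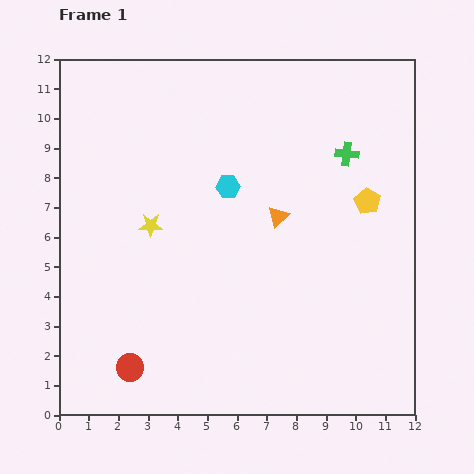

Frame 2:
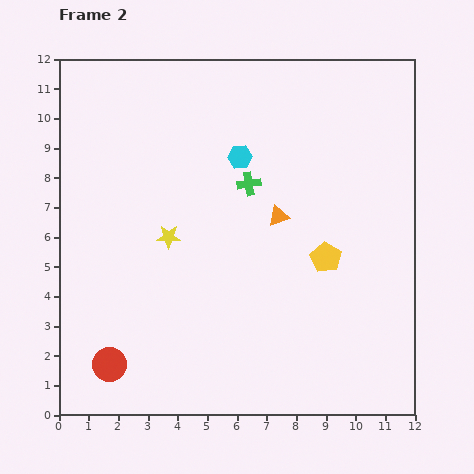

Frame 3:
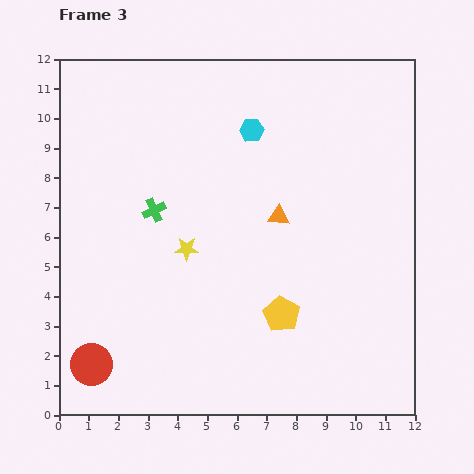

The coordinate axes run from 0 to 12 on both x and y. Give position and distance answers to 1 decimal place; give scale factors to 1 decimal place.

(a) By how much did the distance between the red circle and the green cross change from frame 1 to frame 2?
-2.6

Distance in frame 1: 10.3. Distance in frame 2: 7.7.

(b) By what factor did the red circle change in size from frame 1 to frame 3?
1.6×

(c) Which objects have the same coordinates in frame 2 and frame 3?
the orange triangle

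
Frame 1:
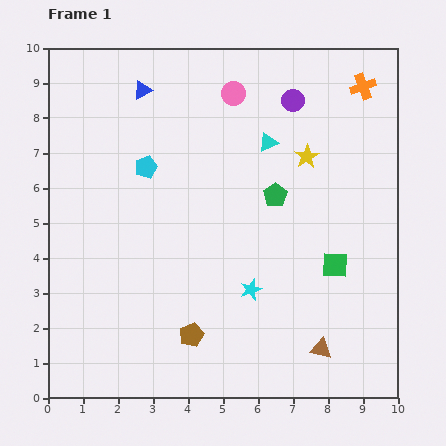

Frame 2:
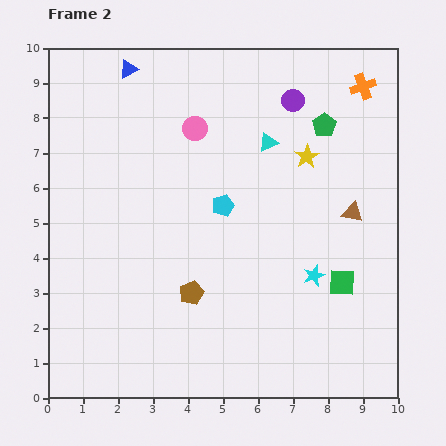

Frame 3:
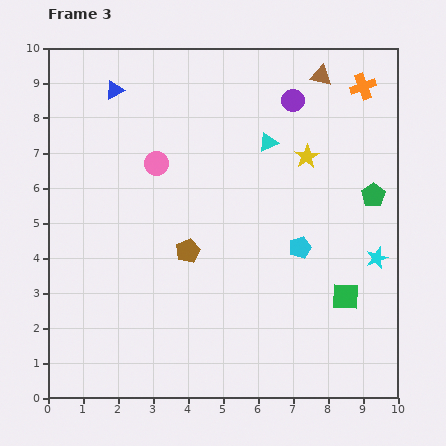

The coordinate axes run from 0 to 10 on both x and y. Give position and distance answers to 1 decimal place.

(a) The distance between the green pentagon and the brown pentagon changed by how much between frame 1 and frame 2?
+1.4

Distance in frame 1: 4.7. Distance in frame 2: 6.1.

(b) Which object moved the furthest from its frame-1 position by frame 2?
the brown triangle

(moved 4.0; next 2.5)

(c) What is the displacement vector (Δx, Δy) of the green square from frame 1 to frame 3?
(0.3, -0.9)

The green square was at (8.2, 3.8) in frame 1 and (8.5, 2.9) in frame 3.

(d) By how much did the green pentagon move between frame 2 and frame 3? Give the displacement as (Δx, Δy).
(1.4, -2.0)

The green pentagon was at (7.9, 7.8) in frame 2 and (9.3, 5.8) in frame 3.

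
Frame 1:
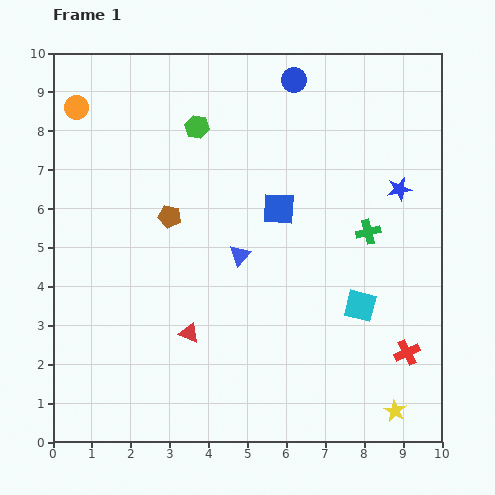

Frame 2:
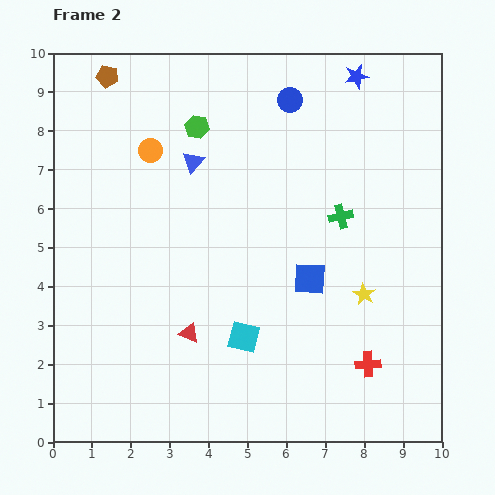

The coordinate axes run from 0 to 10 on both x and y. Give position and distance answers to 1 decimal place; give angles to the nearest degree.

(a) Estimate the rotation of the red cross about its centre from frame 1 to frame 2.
22° clockwise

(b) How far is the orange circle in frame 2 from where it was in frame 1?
2.2

The orange circle moved from (0.6, 8.6) to (2.5, 7.5), a distance of √(1.9² + 1.1²) ≈ 2.2.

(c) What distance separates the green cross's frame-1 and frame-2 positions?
0.8

The green cross moved from (8.1, 5.4) to (7.4, 5.8), a distance of √(0.7² + 0.4²) ≈ 0.8.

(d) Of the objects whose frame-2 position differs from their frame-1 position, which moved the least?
the blue circle

(moved 0.5)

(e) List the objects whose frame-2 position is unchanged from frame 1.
the red triangle, the green hexagon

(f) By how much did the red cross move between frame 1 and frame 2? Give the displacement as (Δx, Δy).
(-1.0, -0.3)

The red cross was at (9.1, 2.3) in frame 1 and (8.1, 2.0) in frame 2.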